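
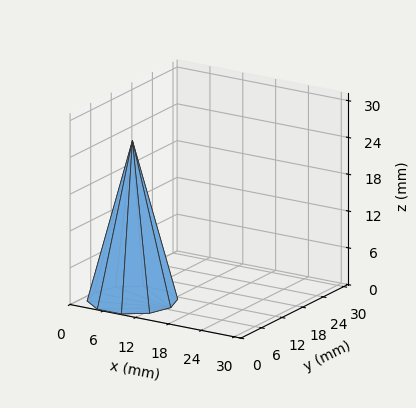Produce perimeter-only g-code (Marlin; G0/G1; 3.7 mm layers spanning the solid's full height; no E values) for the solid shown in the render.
Reading the render: the shape is a regular 10-sided pyramid, base circumscribed radius ≈ 7 mm, apex at z ≈ 26 mm (dimensions read to the nearest mm from the axis ticks). For the g-code, the solid's height is divided into equal slices at the stated Δz and each level perimeter traced with G1 moves after a G0 lift.

; perimeter-only toolpath
G21 ; units = mm
G90 ; absolute positioning
G28 ; home
; layer 1
G0 Z3.7
G0 X13.0 Y7.0
G1 X11.9 Y10.5
G1 X8.9 Y12.7
G1 X5.1 Y12.7
G1 X2.1 Y10.5
G1 X1.0 Y7.0
G1 X2.1 Y3.5
G1 X5.1 Y1.3
G1 X8.9 Y1.3
G1 X11.9 Y3.5
G1 X13.0 Y7.0
; layer 2
G0 Z7.4
G0 X12.0 Y7.0
G1 X11.1 Y9.9
G1 X8.6 Y11.8
G1 X5.4 Y11.8
G1 X2.9 Y9.9
G1 X2.0 Y7.0
G1 X2.9 Y4.1
G1 X5.4 Y2.2
G1 X8.6 Y2.2
G1 X11.1 Y4.1
G1 X12.0 Y7.0
; layer 3
G0 Z11.1
G0 X11.0 Y7.0
G1 X10.3 Y9.3
G1 X8.3 Y10.8
G1 X5.7 Y10.8
G1 X3.7 Y9.3
G1 X3.0 Y7.0
G1 X3.7 Y4.7
G1 X5.7 Y3.2
G1 X8.3 Y3.2
G1 X10.3 Y4.7
G1 X11.0 Y7.0
; layer 4
G0 Z14.9
G0 X10.0 Y7.0
G1 X9.4 Y8.8
G1 X7.9 Y9.9
G1 X6.1 Y9.9
G1 X4.6 Y8.8
G1 X4.0 Y7.0
G1 X4.6 Y5.2
G1 X6.1 Y4.1
G1 X7.9 Y4.1
G1 X9.4 Y5.2
G1 X10.0 Y7.0
; layer 5
G0 Z18.6
G0 X9.0 Y7.0
G1 X8.6 Y8.2
G1 X7.6 Y8.9
G1 X6.4 Y8.9
G1 X5.4 Y8.2
G1 X5.0 Y7.0
G1 X5.4 Y5.8
G1 X6.4 Y5.1
G1 X7.6 Y5.1
G1 X8.6 Y5.8
G1 X9.0 Y7.0
; layer 6
G0 Z22.3
G0 X8.0 Y7.0
G1 X7.8 Y7.6
G1 X7.3 Y8.0
G1 X6.7 Y8.0
G1 X6.2 Y7.6
G1 X6.0 Y7.0
G1 X6.2 Y6.4
G1 X6.7 Y6.0
G1 X7.3 Y6.0
G1 X7.8 Y6.4
G1 X8.0 Y7.0
M2 ; end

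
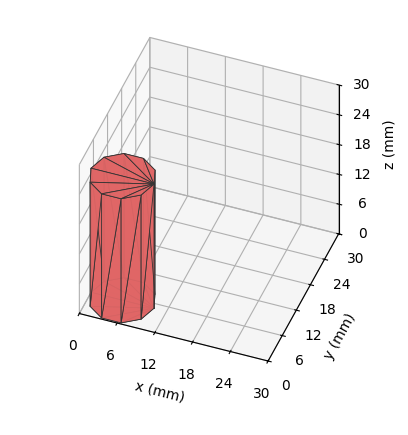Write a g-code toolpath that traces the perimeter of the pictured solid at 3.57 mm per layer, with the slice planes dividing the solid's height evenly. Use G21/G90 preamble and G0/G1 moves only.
Reading the render: the shape is a regular 10-sided prism (a cylinder approximated with 10 flat sides), circumscribed radius ≈ 5 mm, height ≈ 25 mm (dimensions read to the nearest mm from the axis ticks). For the g-code, the solid's height is divided into equal slices at the stated Δz and each level perimeter traced with G1 moves after a G0 lift.

; perimeter-only toolpath
G21 ; units = mm
G90 ; absolute positioning
G28 ; home
; layer 1
G0 Z3.57
G0 X10.00 Y5.00
G1 X9.05 Y7.94
G1 X6.55 Y9.76
G1 X3.45 Y9.76
G1 X0.95 Y7.94
G1 X0.00 Y5.00
G1 X0.95 Y2.06
G1 X3.45 Y0.24
G1 X6.55 Y0.24
G1 X9.05 Y2.06
G1 X10.00 Y5.00
; layer 2
G0 Z7.14
G0 X10.00 Y5.00
G1 X9.05 Y7.94
G1 X6.55 Y9.76
G1 X3.45 Y9.76
G1 X0.95 Y7.94
G1 X0.00 Y5.00
G1 X0.95 Y2.06
G1 X3.45 Y0.24
G1 X6.55 Y0.24
G1 X9.05 Y2.06
G1 X10.00 Y5.00
; layer 3
G0 Z10.71
G0 X10.00 Y5.00
G1 X9.05 Y7.94
G1 X6.55 Y9.76
G1 X3.45 Y9.76
G1 X0.95 Y7.94
G1 X0.00 Y5.00
G1 X0.95 Y2.06
G1 X3.45 Y0.24
G1 X6.55 Y0.24
G1 X9.05 Y2.06
G1 X10.00 Y5.00
; layer 4
G0 Z14.29
G0 X10.00 Y5.00
G1 X9.05 Y7.94
G1 X6.55 Y9.76
G1 X3.45 Y9.76
G1 X0.95 Y7.94
G1 X0.00 Y5.00
G1 X0.95 Y2.06
G1 X3.45 Y0.24
G1 X6.55 Y0.24
G1 X9.05 Y2.06
G1 X10.00 Y5.00
; layer 5
G0 Z17.86
G0 X10.00 Y5.00
G1 X9.05 Y7.94
G1 X6.55 Y9.76
G1 X3.45 Y9.76
G1 X0.95 Y7.94
G1 X0.00 Y5.00
G1 X0.95 Y2.06
G1 X3.45 Y0.24
G1 X6.55 Y0.24
G1 X9.05 Y2.06
G1 X10.00 Y5.00
; layer 6
G0 Z21.43
G0 X10.00 Y5.00
G1 X9.05 Y7.94
G1 X6.55 Y9.76
G1 X3.45 Y9.76
G1 X0.95 Y7.94
G1 X0.00 Y5.00
G1 X0.95 Y2.06
G1 X3.45 Y0.24
G1 X6.55 Y0.24
G1 X9.05 Y2.06
G1 X10.00 Y5.00
; layer 7
G0 Z25.00
G0 X10.00 Y5.00
G1 X9.05 Y7.94
G1 X6.55 Y9.76
G1 X3.45 Y9.76
G1 X0.95 Y7.94
G1 X0.00 Y5.00
G1 X0.95 Y2.06
G1 X3.45 Y0.24
G1 X6.55 Y0.24
G1 X9.05 Y2.06
G1 X10.00 Y5.00
M2 ; end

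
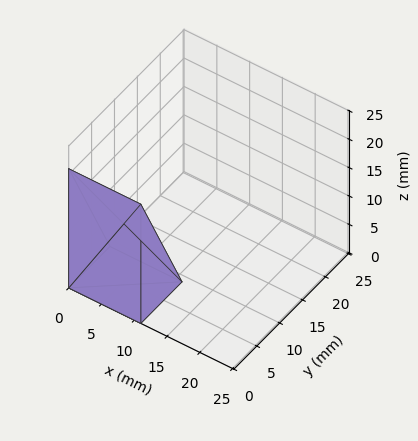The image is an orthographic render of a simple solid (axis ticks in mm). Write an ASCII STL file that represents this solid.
Reading the render: the shape is a wedge (ramp): 11 × 9 mm base, rising to 21 mm along the y=0 edge and sloping linearly to z=0 at y=9 (dimensions read to the nearest mm from the axis ticks). For the STL, each face is triangulated and given an outward normal.

solid part
  facet normal 0.0000 0.0000 -1.0000
    outer loop
      vertex 11.000 9.000 0.000
      vertex 11.000 0.000 0.000
      vertex 0.000 0.000 0.000
    endloop
  endfacet
  facet normal 0.0000 0.0000 -1.0000
    outer loop
      vertex 0.000 9.000 0.000
      vertex 11.000 9.000 0.000
      vertex 0.000 0.000 0.000
    endloop
  endfacet
  facet normal 0.0000 -1.0000 0.0000
    outer loop
      vertex 0.000 0.000 0.000
      vertex 11.000 0.000 0.000
      vertex 11.000 0.000 21.000
    endloop
  endfacet
  facet normal 0.0000 -1.0000 0.0000
    outer loop
      vertex 0.000 0.000 0.000
      vertex 11.000 0.000 21.000
      vertex 0.000 0.000 21.000
    endloop
  endfacet
  facet normal 0.0000 0.9191 0.3939
    outer loop
      vertex 0.000 0.000 21.000
      vertex 11.000 0.000 21.000
      vertex 11.000 9.000 0.000
    endloop
  endfacet
  facet normal 0.0000 0.9191 0.3939
    outer loop
      vertex 0.000 0.000 21.000
      vertex 11.000 9.000 0.000
      vertex 0.000 9.000 0.000
    endloop
  endfacet
  facet normal -1.0000 0.0000 0.0000
    outer loop
      vertex 0.000 0.000 21.000
      vertex 0.000 9.000 0.000
      vertex 0.000 0.000 0.000
    endloop
  endfacet
  facet normal 1.0000 0.0000 0.0000
    outer loop
      vertex 11.000 0.000 0.000
      vertex 11.000 9.000 0.000
      vertex 11.000 0.000 21.000
    endloop
  endfacet
endsolid part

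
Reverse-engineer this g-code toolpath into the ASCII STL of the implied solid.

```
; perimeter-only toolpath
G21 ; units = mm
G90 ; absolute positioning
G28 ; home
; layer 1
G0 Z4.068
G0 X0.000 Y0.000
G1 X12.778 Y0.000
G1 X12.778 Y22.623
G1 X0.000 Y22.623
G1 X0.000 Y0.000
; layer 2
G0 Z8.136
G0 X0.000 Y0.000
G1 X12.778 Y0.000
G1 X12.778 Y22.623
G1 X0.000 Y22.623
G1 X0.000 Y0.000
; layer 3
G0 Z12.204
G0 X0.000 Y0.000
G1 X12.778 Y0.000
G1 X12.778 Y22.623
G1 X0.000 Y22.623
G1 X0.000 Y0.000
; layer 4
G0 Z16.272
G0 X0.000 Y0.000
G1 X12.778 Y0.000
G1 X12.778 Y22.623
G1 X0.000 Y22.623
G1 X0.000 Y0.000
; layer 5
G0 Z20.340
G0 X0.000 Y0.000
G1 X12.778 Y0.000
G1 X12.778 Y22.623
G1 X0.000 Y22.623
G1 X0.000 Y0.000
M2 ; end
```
solid part
  facet normal 0.0000 0.0000 -1.0000
    outer loop
      vertex 12.778 22.623 0.000
      vertex 12.778 0.000 0.000
      vertex 0.000 0.000 0.000
    endloop
  endfacet
  facet normal 0.0000 0.0000 -1.0000
    outer loop
      vertex 0.000 22.623 0.000
      vertex 12.778 22.623 0.000
      vertex 0.000 0.000 0.000
    endloop
  endfacet
  facet normal 0.0000 0.0000 1.0000
    outer loop
      vertex 0.000 0.000 20.340
      vertex 12.778 0.000 20.340
      vertex 12.778 22.623 20.340
    endloop
  endfacet
  facet normal 0.0000 0.0000 1.0000
    outer loop
      vertex 0.000 0.000 20.340
      vertex 12.778 22.623 20.340
      vertex 0.000 22.623 20.340
    endloop
  endfacet
  facet normal 0.0000 -1.0000 0.0000
    outer loop
      vertex 0.000 0.000 0.000
      vertex 12.778 0.000 0.000
      vertex 12.778 0.000 20.340
    endloop
  endfacet
  facet normal 0.0000 -1.0000 0.0000
    outer loop
      vertex 0.000 0.000 0.000
      vertex 12.778 0.000 20.340
      vertex 0.000 0.000 20.340
    endloop
  endfacet
  facet normal 0.0000 1.0000 0.0000
    outer loop
      vertex 12.778 22.623 20.340
      vertex 12.778 22.623 0.000
      vertex 0.000 22.623 0.000
    endloop
  endfacet
  facet normal 0.0000 1.0000 0.0000
    outer loop
      vertex 0.000 22.623 20.340
      vertex 12.778 22.623 20.340
      vertex 0.000 22.623 0.000
    endloop
  endfacet
  facet normal -1.0000 0.0000 0.0000
    outer loop
      vertex 0.000 22.623 20.340
      vertex 0.000 22.623 0.000
      vertex 0.000 0.000 0.000
    endloop
  endfacet
  facet normal -1.0000 0.0000 0.0000
    outer loop
      vertex 0.000 0.000 20.340
      vertex 0.000 22.623 20.340
      vertex 0.000 0.000 0.000
    endloop
  endfacet
  facet normal 1.0000 0.0000 0.0000
    outer loop
      vertex 12.778 0.000 0.000
      vertex 12.778 22.623 0.000
      vertex 12.778 22.623 20.340
    endloop
  endfacet
  facet normal 1.0000 0.0000 0.0000
    outer loop
      vertex 12.778 0.000 0.000
      vertex 12.778 22.623 20.340
      vertex 12.778 0.000 20.340
    endloop
  endfacet
endsolid part

The G0 Z moves step by Δz≈4.068 mm. Every layer's G1 loop is the same polygon, so the solid is a straight extrusion of it from z=0 to z≈20.3. Closing with flat bottom and top caps and triangulating gives 12 facets — a rectangular box, roughly 12.8 × 22.6 mm footprint and 20.3 mm tall.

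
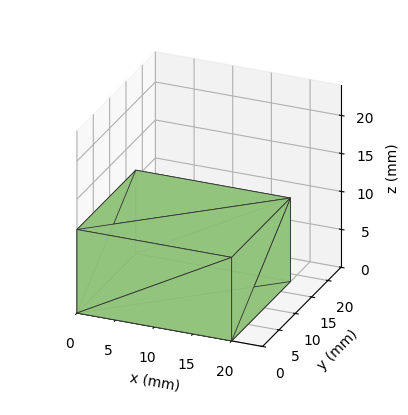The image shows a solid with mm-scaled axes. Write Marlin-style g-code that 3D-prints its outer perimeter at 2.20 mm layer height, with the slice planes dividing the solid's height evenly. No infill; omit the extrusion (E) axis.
Reading the render: the shape is a rectangular box, roughly 20 × 18 mm footprint and 11 mm tall (dimensions read to the nearest mm from the axis ticks). For the g-code, the solid's height is divided into equal slices at the stated Δz and each level perimeter traced with G1 moves after a G0 lift.

; perimeter-only toolpath
G21 ; units = mm
G90 ; absolute positioning
G28 ; home
; layer 1
G0 Z2.20
G0 X0.00 Y0.00
G1 X20.00 Y0.00
G1 X20.00 Y18.00
G1 X0.00 Y18.00
G1 X0.00 Y0.00
; layer 2
G0 Z4.40
G0 X0.00 Y0.00
G1 X20.00 Y0.00
G1 X20.00 Y18.00
G1 X0.00 Y18.00
G1 X0.00 Y0.00
; layer 3
G0 Z6.60
G0 X0.00 Y0.00
G1 X20.00 Y0.00
G1 X20.00 Y18.00
G1 X0.00 Y18.00
G1 X0.00 Y0.00
; layer 4
G0 Z8.80
G0 X0.00 Y0.00
G1 X20.00 Y0.00
G1 X20.00 Y18.00
G1 X0.00 Y18.00
G1 X0.00 Y0.00
; layer 5
G0 Z11.00
G0 X0.00 Y0.00
G1 X20.00 Y0.00
G1 X20.00 Y18.00
G1 X0.00 Y18.00
G1 X0.00 Y0.00
M2 ; end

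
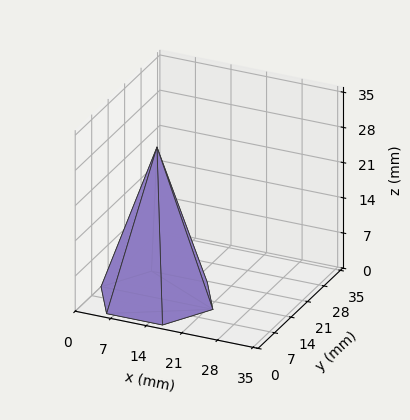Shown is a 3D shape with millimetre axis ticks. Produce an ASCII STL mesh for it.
Reading the render: the shape is a regular 6-sided pyramid, base circumscribed radius ≈ 11 mm, apex at z ≈ 30 mm (dimensions read to the nearest mm from the axis ticks). For the STL, each face is triangulated and given an outward normal.

solid part
  facet normal 0.0000 0.0000 -1.0000
    outer loop
      vertex 5.500 20.526 0.000
      vertex 16.500 20.526 0.000
      vertex 22.000 11.000 0.000
    endloop
  endfacet
  facet normal 0.0000 0.0000 -1.0000
    outer loop
      vertex 0.000 11.000 0.000
      vertex 5.500 20.526 0.000
      vertex 22.000 11.000 0.000
    endloop
  endfacet
  facet normal 0.0000 0.0000 -1.0000
    outer loop
      vertex 5.500 1.474 0.000
      vertex 0.000 11.000 0.000
      vertex 22.000 11.000 0.000
    endloop
  endfacet
  facet normal 0.0000 0.0000 -1.0000
    outer loop
      vertex 16.500 1.474 0.000
      vertex 5.500 1.474 0.000
      vertex 22.000 11.000 0.000
    endloop
  endfacet
  facet normal 0.8254 0.4766 0.3026
    outer loop
      vertex 22.000 11.000 0.000
      vertex 16.500 20.526 0.000
      vertex 11.000 11.000 30.000
    endloop
  endfacet
  facet normal 0.0000 0.9531 0.3026
    outer loop
      vertex 16.500 20.526 0.000
      vertex 5.500 20.526 0.000
      vertex 11.000 11.000 30.000
    endloop
  endfacet
  facet normal -0.8254 0.4766 0.3026
    outer loop
      vertex 5.500 20.526 0.000
      vertex 0.000 11.000 0.000
      vertex 11.000 11.000 30.000
    endloop
  endfacet
  facet normal -0.8254 -0.4766 0.3026
    outer loop
      vertex 0.000 11.000 0.000
      vertex 5.500 1.474 0.000
      vertex 11.000 11.000 30.000
    endloop
  endfacet
  facet normal 0.0000 -0.9531 0.3026
    outer loop
      vertex 5.500 1.474 0.000
      vertex 16.500 1.474 0.000
      vertex 11.000 11.000 30.000
    endloop
  endfacet
  facet normal 0.8254 -0.4766 0.3026
    outer loop
      vertex 16.500 1.474 0.000
      vertex 22.000 11.000 0.000
      vertex 11.000 11.000 30.000
    endloop
  endfacet
endsolid part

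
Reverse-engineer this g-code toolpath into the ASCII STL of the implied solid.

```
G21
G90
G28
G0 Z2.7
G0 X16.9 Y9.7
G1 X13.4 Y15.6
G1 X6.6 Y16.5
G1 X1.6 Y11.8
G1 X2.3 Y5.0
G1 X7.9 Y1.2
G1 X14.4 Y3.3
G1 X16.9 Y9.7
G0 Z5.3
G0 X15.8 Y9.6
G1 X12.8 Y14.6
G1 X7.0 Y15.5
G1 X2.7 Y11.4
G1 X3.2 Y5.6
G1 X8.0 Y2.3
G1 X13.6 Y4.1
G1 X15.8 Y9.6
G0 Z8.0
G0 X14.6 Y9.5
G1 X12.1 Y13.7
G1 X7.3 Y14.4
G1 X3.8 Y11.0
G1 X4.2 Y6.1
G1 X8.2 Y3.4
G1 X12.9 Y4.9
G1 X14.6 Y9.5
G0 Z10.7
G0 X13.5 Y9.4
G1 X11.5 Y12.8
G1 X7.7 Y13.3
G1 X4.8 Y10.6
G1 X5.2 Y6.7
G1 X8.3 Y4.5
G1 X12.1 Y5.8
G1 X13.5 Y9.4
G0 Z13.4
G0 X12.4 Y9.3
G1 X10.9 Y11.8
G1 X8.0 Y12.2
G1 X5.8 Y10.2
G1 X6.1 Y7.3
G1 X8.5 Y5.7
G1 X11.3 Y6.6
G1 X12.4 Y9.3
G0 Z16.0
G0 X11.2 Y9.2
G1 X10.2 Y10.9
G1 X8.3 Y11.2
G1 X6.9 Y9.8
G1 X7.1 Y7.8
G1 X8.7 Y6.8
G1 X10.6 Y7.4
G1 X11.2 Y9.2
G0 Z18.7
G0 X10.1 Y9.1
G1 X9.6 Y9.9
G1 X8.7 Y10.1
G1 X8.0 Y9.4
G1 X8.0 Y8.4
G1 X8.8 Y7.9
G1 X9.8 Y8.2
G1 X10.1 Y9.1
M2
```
solid part
  facet normal 0.0000 0.0000 -1.0000
    outer loop
      vertex 6.3 17.6 0.0
      vertex 14.0 16.5 0.0
      vertex 18.0 9.8 0.0
    endloop
  endfacet
  facet normal 0.0000 0.0000 -1.0000
    outer loop
      vertex 0.6 12.2 0.0
      vertex 6.3 17.6 0.0
      vertex 18.0 9.8 0.0
    endloop
  endfacet
  facet normal 0.0000 0.0000 -1.0000
    outer loop
      vertex 1.3 4.4 0.0
      vertex 0.6 12.2 0.0
      vertex 18.0 9.8 0.0
    endloop
  endfacet
  facet normal 0.0000 0.0000 -1.0000
    outer loop
      vertex 7.7 0.1 0.0
      vertex 1.3 4.4 0.0
      vertex 18.0 9.8 0.0
    endloop
  endfacet
  facet normal 0.0000 0.0000 -1.0000
    outer loop
      vertex 15.2 2.5 0.0
      vertex 7.7 0.1 0.0
      vertex 18.0 9.8 0.0
    endloop
  endfacet
  facet normal 0.8026 0.4791 0.3554
    outer loop
      vertex 18.0 9.8 0.0
      vertex 14.0 16.5 0.0
      vertex 9.0 9.0 21.4
    endloop
  endfacet
  facet normal 0.1322 0.9254 0.3552
    outer loop
      vertex 14.0 16.5 0.0
      vertex 6.3 17.6 0.0
      vertex 9.0 9.0 21.4
    endloop
  endfacet
  facet normal -0.6432 0.6789 0.3540
    outer loop
      vertex 6.3 17.6 0.0
      vertex 0.6 12.2 0.0
      vertex 9.0 9.0 21.4
    endloop
  endfacet
  facet normal -0.9318 -0.0836 0.3532
    outer loop
      vertex 0.6 12.2 0.0
      vertex 1.3 4.4 0.0
      vertex 9.0 9.0 21.4
    endloop
  endfacet
  facet normal -0.5215 -0.7762 0.3545
    outer loop
      vertex 1.3 4.4 0.0
      vertex 7.7 0.1 0.0
      vertex 9.0 9.0 21.4
    endloop
  endfacet
  facet normal 0.2851 -0.8910 0.3532
    outer loop
      vertex 7.7 0.1 0.0
      vertex 15.2 2.5 0.0
      vertex 9.0 9.0 21.4
    endloop
  endfacet
  facet normal 0.8730 -0.3348 0.3546
    outer loop
      vertex 15.2 2.5 0.0
      vertex 18.0 9.8 0.0
      vertex 9.0 9.0 21.4
    endloop
  endfacet
endsolid part

The G0 Z moves step by Δz≈2.7 mm. The G1 loops shrink linearly with z, so the solid tapers from its base footprint up to z≈21.4. Closing with a flat bottom cap and the tapered top and triangulating gives 12 facets — a regular 7-sided pyramid, base circumscribed radius ≈ 9 mm, apex at z ≈ 21.4 mm.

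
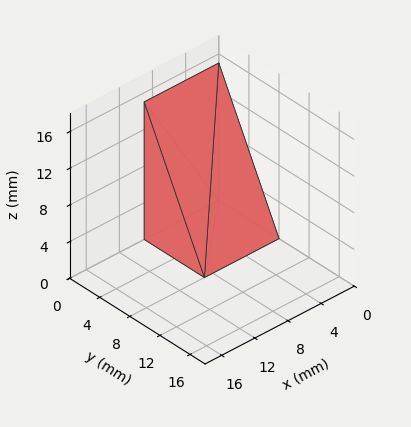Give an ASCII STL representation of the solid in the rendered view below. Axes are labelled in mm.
Reading the render: the shape is a wedge (ramp): 9 × 8 mm base, rising to 15 mm along the y=0 edge and sloping linearly to z=0 at y=8 (dimensions read to the nearest mm from the axis ticks). For the STL, each face is triangulated and given an outward normal.

solid part
  facet normal 0.0000 0.0000 -1.0000
    outer loop
      vertex 9.000 8.000 0.000
      vertex 9.000 0.000 0.000
      vertex 0.000 0.000 0.000
    endloop
  endfacet
  facet normal 0.0000 0.0000 -1.0000
    outer loop
      vertex 0.000 8.000 0.000
      vertex 9.000 8.000 0.000
      vertex 0.000 0.000 0.000
    endloop
  endfacet
  facet normal 0.0000 -1.0000 0.0000
    outer loop
      vertex 0.000 0.000 0.000
      vertex 9.000 0.000 0.000
      vertex 9.000 0.000 15.000
    endloop
  endfacet
  facet normal 0.0000 -1.0000 0.0000
    outer loop
      vertex 0.000 0.000 0.000
      vertex 9.000 0.000 15.000
      vertex 0.000 0.000 15.000
    endloop
  endfacet
  facet normal 0.0000 0.8824 0.4706
    outer loop
      vertex 0.000 0.000 15.000
      vertex 9.000 0.000 15.000
      vertex 9.000 8.000 0.000
    endloop
  endfacet
  facet normal 0.0000 0.8824 0.4706
    outer loop
      vertex 0.000 0.000 15.000
      vertex 9.000 8.000 0.000
      vertex 0.000 8.000 0.000
    endloop
  endfacet
  facet normal -1.0000 0.0000 0.0000
    outer loop
      vertex 0.000 0.000 15.000
      vertex 0.000 8.000 0.000
      vertex 0.000 0.000 0.000
    endloop
  endfacet
  facet normal 1.0000 0.0000 0.0000
    outer loop
      vertex 9.000 0.000 0.000
      vertex 9.000 8.000 0.000
      vertex 9.000 0.000 15.000
    endloop
  endfacet
endsolid part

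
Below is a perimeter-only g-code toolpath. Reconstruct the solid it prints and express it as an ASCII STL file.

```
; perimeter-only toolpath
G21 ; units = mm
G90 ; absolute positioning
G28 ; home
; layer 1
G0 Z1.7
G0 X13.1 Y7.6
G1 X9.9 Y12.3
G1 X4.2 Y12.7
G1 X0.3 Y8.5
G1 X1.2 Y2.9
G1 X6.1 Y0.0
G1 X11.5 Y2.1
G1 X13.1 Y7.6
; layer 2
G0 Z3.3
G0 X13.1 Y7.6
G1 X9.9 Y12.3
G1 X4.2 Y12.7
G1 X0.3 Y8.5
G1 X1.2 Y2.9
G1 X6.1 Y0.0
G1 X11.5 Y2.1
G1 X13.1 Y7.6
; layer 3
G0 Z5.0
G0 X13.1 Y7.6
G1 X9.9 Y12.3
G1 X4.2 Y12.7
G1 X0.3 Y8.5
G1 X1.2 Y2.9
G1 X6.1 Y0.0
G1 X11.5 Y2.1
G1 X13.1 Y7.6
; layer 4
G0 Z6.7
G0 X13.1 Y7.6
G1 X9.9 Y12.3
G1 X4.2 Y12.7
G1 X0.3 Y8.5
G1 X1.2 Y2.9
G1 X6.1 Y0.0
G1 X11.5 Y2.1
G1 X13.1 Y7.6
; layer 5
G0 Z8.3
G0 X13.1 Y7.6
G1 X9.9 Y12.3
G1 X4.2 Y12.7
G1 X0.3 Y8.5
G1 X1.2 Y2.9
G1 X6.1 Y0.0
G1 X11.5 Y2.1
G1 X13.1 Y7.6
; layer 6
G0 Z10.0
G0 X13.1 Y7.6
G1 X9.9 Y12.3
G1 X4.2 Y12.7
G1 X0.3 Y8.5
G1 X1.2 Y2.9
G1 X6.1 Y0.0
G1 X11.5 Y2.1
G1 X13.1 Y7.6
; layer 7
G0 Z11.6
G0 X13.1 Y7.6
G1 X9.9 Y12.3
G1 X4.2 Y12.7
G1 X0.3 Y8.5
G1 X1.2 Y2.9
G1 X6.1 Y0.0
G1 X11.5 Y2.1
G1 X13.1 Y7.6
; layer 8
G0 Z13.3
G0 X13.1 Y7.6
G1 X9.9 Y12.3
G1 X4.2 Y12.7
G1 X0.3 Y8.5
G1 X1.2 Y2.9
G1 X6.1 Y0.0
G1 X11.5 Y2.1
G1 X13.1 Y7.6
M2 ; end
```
solid part
  facet normal 0.0000 0.0000 -1.0000
    outer loop
      vertex 4.2 12.7 0.0
      vertex 9.9 12.3 0.0
      vertex 13.1 7.6 0.0
    endloop
  endfacet
  facet normal 0.0000 0.0000 -1.0000
    outer loop
      vertex 0.3 8.5 0.0
      vertex 4.2 12.7 0.0
      vertex 13.1 7.6 0.0
    endloop
  endfacet
  facet normal 0.0000 0.0000 -1.0000
    outer loop
      vertex 1.2 2.9 0.0
      vertex 0.3 8.5 0.0
      vertex 13.1 7.6 0.0
    endloop
  endfacet
  facet normal 0.0000 0.0000 -1.0000
    outer loop
      vertex 6.1 0.0 0.0
      vertex 1.2 2.9 0.0
      vertex 13.1 7.6 0.0
    endloop
  endfacet
  facet normal 0.0000 0.0000 -1.0000
    outer loop
      vertex 11.5 2.1 0.0
      vertex 6.1 0.0 0.0
      vertex 13.1 7.6 0.0
    endloop
  endfacet
  facet normal 0.0000 0.0000 1.0000
    outer loop
      vertex 13.1 7.6 13.3
      vertex 9.9 12.3 13.3
      vertex 4.2 12.7 13.3
    endloop
  endfacet
  facet normal 0.0000 0.0000 1.0000
    outer loop
      vertex 13.1 7.6 13.3
      vertex 4.2 12.7 13.3
      vertex 0.3 8.5 13.3
    endloop
  endfacet
  facet normal 0.0000 0.0000 1.0000
    outer loop
      vertex 13.1 7.6 13.3
      vertex 0.3 8.5 13.3
      vertex 1.2 2.9 13.3
    endloop
  endfacet
  facet normal 0.0000 0.0000 1.0000
    outer loop
      vertex 13.1 7.6 13.3
      vertex 1.2 2.9 13.3
      vertex 6.1 0.0 13.3
    endloop
  endfacet
  facet normal 0.0000 0.0000 1.0000
    outer loop
      vertex 13.1 7.6 13.3
      vertex 6.1 0.0 13.3
      vertex 11.5 2.1 13.3
    endloop
  endfacet
  facet normal 0.8266 0.5628 0.0000
    outer loop
      vertex 13.1 7.6 0.0
      vertex 9.9 12.3 0.0
      vertex 9.9 12.3 13.3
    endloop
  endfacet
  facet normal 0.8266 0.5628 0.0000
    outer loop
      vertex 13.1 7.6 0.0
      vertex 9.9 12.3 13.3
      vertex 13.1 7.6 13.3
    endloop
  endfacet
  facet normal 0.0700 0.9975 0.0000
    outer loop
      vertex 9.9 12.3 0.0
      vertex 4.2 12.7 0.0
      vertex 4.2 12.7 13.3
    endloop
  endfacet
  facet normal 0.0700 0.9975 0.0000
    outer loop
      vertex 9.9 12.3 0.0
      vertex 4.2 12.7 13.3
      vertex 9.9 12.3 13.3
    endloop
  endfacet
  facet normal -0.7328 0.6805 0.0000
    outer loop
      vertex 4.2 12.7 0.0
      vertex 0.3 8.5 0.0
      vertex 0.3 8.5 13.3
    endloop
  endfacet
  facet normal -0.7328 0.6805 0.0000
    outer loop
      vertex 4.2 12.7 0.0
      vertex 0.3 8.5 13.3
      vertex 4.2 12.7 13.3
    endloop
  endfacet
  facet normal -0.9873 -0.1587 0.0000
    outer loop
      vertex 0.3 8.5 0.0
      vertex 1.2 2.9 0.0
      vertex 1.2 2.9 13.3
    endloop
  endfacet
  facet normal -0.9873 -0.1587 0.0000
    outer loop
      vertex 0.3 8.5 0.0
      vertex 1.2 2.9 13.3
      vertex 0.3 8.5 13.3
    endloop
  endfacet
  facet normal -0.5093 -0.8606 0.0000
    outer loop
      vertex 1.2 2.9 0.0
      vertex 6.1 0.0 0.0
      vertex 6.1 0.0 13.3
    endloop
  endfacet
  facet normal -0.5093 -0.8606 0.0000
    outer loop
      vertex 1.2 2.9 0.0
      vertex 6.1 0.0 13.3
      vertex 1.2 2.9 13.3
    endloop
  endfacet
  facet normal 0.3624 -0.9320 0.0000
    outer loop
      vertex 6.1 0.0 0.0
      vertex 11.5 2.1 0.0
      vertex 11.5 2.1 13.3
    endloop
  endfacet
  facet normal 0.3624 -0.9320 0.0000
    outer loop
      vertex 6.1 0.0 0.0
      vertex 11.5 2.1 13.3
      vertex 6.1 0.0 13.3
    endloop
  endfacet
  facet normal 0.9602 -0.2793 0.0000
    outer loop
      vertex 11.5 2.1 0.0
      vertex 13.1 7.6 0.0
      vertex 13.1 7.6 13.3
    endloop
  endfacet
  facet normal 0.9602 -0.2793 0.0000
    outer loop
      vertex 11.5 2.1 0.0
      vertex 13.1 7.6 13.3
      vertex 11.5 2.1 13.3
    endloop
  endfacet
endsolid part

The G0 Z moves step by Δz≈1.7 mm. Every layer's G1 loop is the same polygon, so the solid is a straight extrusion of it from z=0 to z≈13.3. Closing with flat bottom and top caps and triangulating gives 24 facets — a regular 7-sided prism (a cylinder approximated with 7 flat sides), circumscribed radius ≈ 6.6 mm, height ≈ 13.3 mm.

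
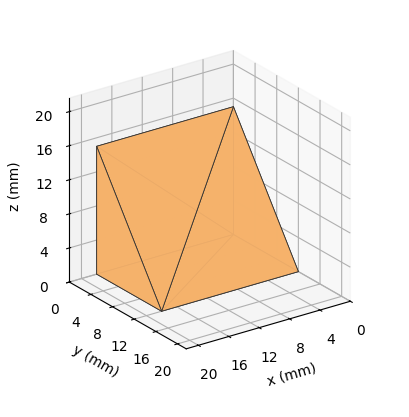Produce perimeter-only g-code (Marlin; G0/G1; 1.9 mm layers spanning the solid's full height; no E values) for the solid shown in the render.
Reading the render: the shape is a wedge (ramp): 18 × 12 mm base, rising to 15 mm along the y=0 edge and sloping linearly to z=0 at y=12 (dimensions read to the nearest mm from the axis ticks). For the g-code, the solid's height is divided into equal slices at the stated Δz and each level perimeter traced with G1 moves after a G0 lift.

; perimeter-only toolpath
G21 ; units = mm
G90 ; absolute positioning
G28 ; home
; layer 1
G0 Z1.9
G0 X0.0 Y0.0
G1 X18.0 Y0.0
G1 X18.0 Y10.5
G1 X0.0 Y10.5
G1 X0.0 Y0.0
; layer 2
G0 Z3.8
G0 X0.0 Y0.0
G1 X18.0 Y0.0
G1 X18.0 Y9.0
G1 X0.0 Y9.0
G1 X0.0 Y0.0
; layer 3
G0 Z5.6
G0 X0.0 Y0.0
G1 X18.0 Y0.0
G1 X18.0 Y7.5
G1 X0.0 Y7.5
G1 X0.0 Y0.0
; layer 4
G0 Z7.5
G0 X0.0 Y0.0
G1 X18.0 Y0.0
G1 X18.0 Y6.0
G1 X0.0 Y6.0
G1 X0.0 Y0.0
; layer 5
G0 Z9.4
G0 X0.0 Y0.0
G1 X18.0 Y0.0
G1 X18.0 Y4.5
G1 X0.0 Y4.5
G1 X0.0 Y0.0
; layer 6
G0 Z11.2
G0 X0.0 Y0.0
G1 X18.0 Y0.0
G1 X18.0 Y3.0
G1 X0.0 Y3.0
G1 X0.0 Y0.0
; layer 7
G0 Z13.1
G0 X0.0 Y0.0
G1 X18.0 Y0.0
G1 X18.0 Y1.5
G1 X0.0 Y1.5
G1 X0.0 Y0.0
M2 ; end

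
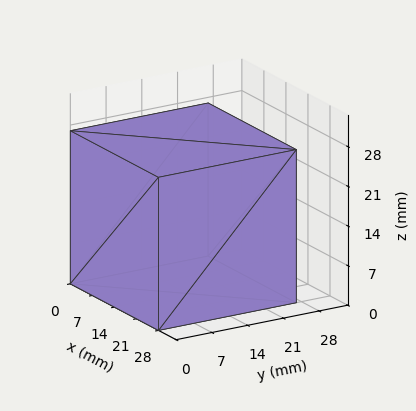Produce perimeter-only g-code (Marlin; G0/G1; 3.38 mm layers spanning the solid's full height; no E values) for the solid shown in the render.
Reading the render: the shape is a rectangular box, roughly 28 × 27 mm footprint and 27 mm tall (dimensions read to the nearest mm from the axis ticks). For the g-code, the solid's height is divided into equal slices at the stated Δz and each level perimeter traced with G1 moves after a G0 lift.

; perimeter-only toolpath
G21 ; units = mm
G90 ; absolute positioning
G28 ; home
; layer 1
G0 Z3.38
G0 X0.00 Y0.00
G1 X28.00 Y0.00
G1 X28.00 Y27.00
G1 X0.00 Y27.00
G1 X0.00 Y0.00
; layer 2
G0 Z6.75
G0 X0.00 Y0.00
G1 X28.00 Y0.00
G1 X28.00 Y27.00
G1 X0.00 Y27.00
G1 X0.00 Y0.00
; layer 3
G0 Z10.12
G0 X0.00 Y0.00
G1 X28.00 Y0.00
G1 X28.00 Y27.00
G1 X0.00 Y27.00
G1 X0.00 Y0.00
; layer 4
G0 Z13.50
G0 X0.00 Y0.00
G1 X28.00 Y0.00
G1 X28.00 Y27.00
G1 X0.00 Y27.00
G1 X0.00 Y0.00
; layer 5
G0 Z16.88
G0 X0.00 Y0.00
G1 X28.00 Y0.00
G1 X28.00 Y27.00
G1 X0.00 Y27.00
G1 X0.00 Y0.00
; layer 6
G0 Z20.25
G0 X0.00 Y0.00
G1 X28.00 Y0.00
G1 X28.00 Y27.00
G1 X0.00 Y27.00
G1 X0.00 Y0.00
; layer 7
G0 Z23.62
G0 X0.00 Y0.00
G1 X28.00 Y0.00
G1 X28.00 Y27.00
G1 X0.00 Y27.00
G1 X0.00 Y0.00
; layer 8
G0 Z27.00
G0 X0.00 Y0.00
G1 X28.00 Y0.00
G1 X28.00 Y27.00
G1 X0.00 Y27.00
G1 X0.00 Y0.00
M2 ; end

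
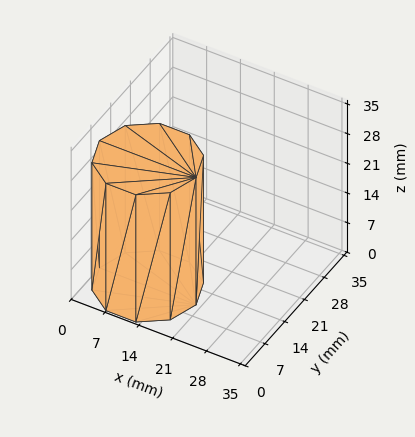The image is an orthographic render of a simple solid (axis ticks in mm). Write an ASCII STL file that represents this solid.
Reading the render: the shape is a regular 10-sided prism (a cylinder approximated with 10 flat sides), circumscribed radius ≈ 10 mm, height ≈ 30 mm (dimensions read to the nearest mm from the axis ticks). For the STL, each face is triangulated and given an outward normal.

solid part
  facet normal 0.0000 0.0000 -1.0000
    outer loop
      vertex 13.1 19.5 0.0
      vertex 18.1 15.9 0.0
      vertex 20.0 10.0 0.0
    endloop
  endfacet
  facet normal 0.0000 0.0000 -1.0000
    outer loop
      vertex 6.9 19.5 0.0
      vertex 13.1 19.5 0.0
      vertex 20.0 10.0 0.0
    endloop
  endfacet
  facet normal 0.0000 0.0000 -1.0000
    outer loop
      vertex 1.9 15.9 0.0
      vertex 6.9 19.5 0.0
      vertex 20.0 10.0 0.0
    endloop
  endfacet
  facet normal 0.0000 0.0000 -1.0000
    outer loop
      vertex 0.0 10.0 0.0
      vertex 1.9 15.9 0.0
      vertex 20.0 10.0 0.0
    endloop
  endfacet
  facet normal 0.0000 0.0000 -1.0000
    outer loop
      vertex 1.9 4.1 0.0
      vertex 0.0 10.0 0.0
      vertex 20.0 10.0 0.0
    endloop
  endfacet
  facet normal 0.0000 0.0000 -1.0000
    outer loop
      vertex 6.9 0.5 0.0
      vertex 1.9 4.1 0.0
      vertex 20.0 10.0 0.0
    endloop
  endfacet
  facet normal 0.0000 0.0000 -1.0000
    outer loop
      vertex 13.1 0.5 0.0
      vertex 6.9 0.5 0.0
      vertex 20.0 10.0 0.0
    endloop
  endfacet
  facet normal 0.0000 0.0000 -1.0000
    outer loop
      vertex 18.1 4.1 0.0
      vertex 13.1 0.5 0.0
      vertex 20.0 10.0 0.0
    endloop
  endfacet
  facet normal 0.0000 0.0000 1.0000
    outer loop
      vertex 20.0 10.0 30.0
      vertex 18.1 15.9 30.0
      vertex 13.1 19.5 30.0
    endloop
  endfacet
  facet normal 0.0000 0.0000 1.0000
    outer loop
      vertex 20.0 10.0 30.0
      vertex 13.1 19.5 30.0
      vertex 6.9 19.5 30.0
    endloop
  endfacet
  facet normal 0.0000 0.0000 1.0000
    outer loop
      vertex 20.0 10.0 30.0
      vertex 6.9 19.5 30.0
      vertex 1.9 15.9 30.0
    endloop
  endfacet
  facet normal 0.0000 0.0000 1.0000
    outer loop
      vertex 20.0 10.0 30.0
      vertex 1.9 15.9 30.0
      vertex 0.0 10.0 30.0
    endloop
  endfacet
  facet normal 0.0000 0.0000 1.0000
    outer loop
      vertex 20.0 10.0 30.0
      vertex 0.0 10.0 30.0
      vertex 1.9 4.1 30.0
    endloop
  endfacet
  facet normal 0.0000 0.0000 1.0000
    outer loop
      vertex 20.0 10.0 30.0
      vertex 1.9 4.1 30.0
      vertex 6.9 0.5 30.0
    endloop
  endfacet
  facet normal 0.0000 0.0000 1.0000
    outer loop
      vertex 20.0 10.0 30.0
      vertex 6.9 0.5 30.0
      vertex 13.1 0.5 30.0
    endloop
  endfacet
  facet normal 0.0000 0.0000 1.0000
    outer loop
      vertex 20.0 10.0 30.0
      vertex 13.1 0.5 30.0
      vertex 18.1 4.1 30.0
    endloop
  endfacet
  facet normal 0.9519 0.3065 0.0000
    outer loop
      vertex 20.0 10.0 0.0
      vertex 18.1 15.9 0.0
      vertex 18.1 15.9 30.0
    endloop
  endfacet
  facet normal 0.9519 0.3065 0.0000
    outer loop
      vertex 20.0 10.0 0.0
      vertex 18.1 15.9 30.0
      vertex 20.0 10.0 30.0
    endloop
  endfacet
  facet normal 0.5843 0.8115 0.0000
    outer loop
      vertex 18.1 15.9 0.0
      vertex 13.1 19.5 0.0
      vertex 13.1 19.5 30.0
    endloop
  endfacet
  facet normal 0.5843 0.8115 0.0000
    outer loop
      vertex 18.1 15.9 0.0
      vertex 13.1 19.5 30.0
      vertex 18.1 15.9 30.0
    endloop
  endfacet
  facet normal 0.0000 1.0000 0.0000
    outer loop
      vertex 13.1 19.5 0.0
      vertex 6.9 19.5 0.0
      vertex 6.9 19.5 30.0
    endloop
  endfacet
  facet normal 0.0000 1.0000 0.0000
    outer loop
      vertex 13.1 19.5 0.0
      vertex 6.9 19.5 30.0
      vertex 13.1 19.5 30.0
    endloop
  endfacet
  facet normal -0.5843 0.8115 0.0000
    outer loop
      vertex 6.9 19.5 0.0
      vertex 1.9 15.9 0.0
      vertex 1.9 15.9 30.0
    endloop
  endfacet
  facet normal -0.5843 0.8115 0.0000
    outer loop
      vertex 6.9 19.5 0.0
      vertex 1.9 15.9 30.0
      vertex 6.9 19.5 30.0
    endloop
  endfacet
  facet normal -0.9519 0.3065 0.0000
    outer loop
      vertex 1.9 15.9 0.0
      vertex 0.0 10.0 0.0
      vertex 0.0 10.0 30.0
    endloop
  endfacet
  facet normal -0.9519 0.3065 0.0000
    outer loop
      vertex 1.9 15.9 0.0
      vertex 0.0 10.0 30.0
      vertex 1.9 15.9 30.0
    endloop
  endfacet
  facet normal -0.9519 -0.3065 0.0000
    outer loop
      vertex 0.0 10.0 0.0
      vertex 1.9 4.1 0.0
      vertex 1.9 4.1 30.0
    endloop
  endfacet
  facet normal -0.9519 -0.3065 0.0000
    outer loop
      vertex 0.0 10.0 0.0
      vertex 1.9 4.1 30.0
      vertex 0.0 10.0 30.0
    endloop
  endfacet
  facet normal -0.5843 -0.8115 0.0000
    outer loop
      vertex 1.9 4.1 0.0
      vertex 6.9 0.5 0.0
      vertex 6.9 0.5 30.0
    endloop
  endfacet
  facet normal -0.5843 -0.8115 0.0000
    outer loop
      vertex 1.9 4.1 0.0
      vertex 6.9 0.5 30.0
      vertex 1.9 4.1 30.0
    endloop
  endfacet
  facet normal 0.0000 -1.0000 0.0000
    outer loop
      vertex 6.9 0.5 0.0
      vertex 13.1 0.5 0.0
      vertex 13.1 0.5 30.0
    endloop
  endfacet
  facet normal 0.0000 -1.0000 0.0000
    outer loop
      vertex 6.9 0.5 0.0
      vertex 13.1 0.5 30.0
      vertex 6.9 0.5 30.0
    endloop
  endfacet
  facet normal 0.5843 -0.8115 0.0000
    outer loop
      vertex 13.1 0.5 0.0
      vertex 18.1 4.1 0.0
      vertex 18.1 4.1 30.0
    endloop
  endfacet
  facet normal 0.5843 -0.8115 0.0000
    outer loop
      vertex 13.1 0.5 0.0
      vertex 18.1 4.1 30.0
      vertex 13.1 0.5 30.0
    endloop
  endfacet
  facet normal 0.9519 -0.3065 0.0000
    outer loop
      vertex 18.1 4.1 0.0
      vertex 20.0 10.0 0.0
      vertex 20.0 10.0 30.0
    endloop
  endfacet
  facet normal 0.9519 -0.3065 0.0000
    outer loop
      vertex 18.1 4.1 0.0
      vertex 20.0 10.0 30.0
      vertex 18.1 4.1 30.0
    endloop
  endfacet
endsolid part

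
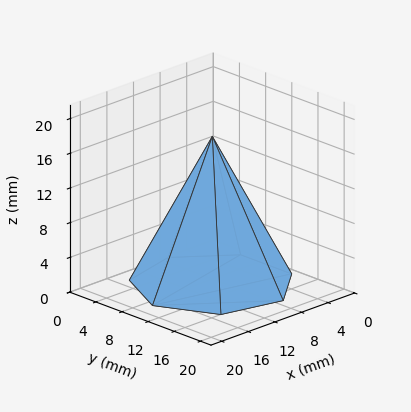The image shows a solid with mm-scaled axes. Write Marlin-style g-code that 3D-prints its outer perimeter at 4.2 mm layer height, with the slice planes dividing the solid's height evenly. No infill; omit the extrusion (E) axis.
Reading the render: the shape is a regular 7-sided pyramid, base circumscribed radius ≈ 9 mm, apex at z ≈ 17 mm (dimensions read to the nearest mm from the axis ticks). For the g-code, the solid's height is divided into equal slices at the stated Δz and each level perimeter traced with G1 moves after a G0 lift.

; perimeter-only toolpath
G21 ; units = mm
G90 ; absolute positioning
G28 ; home
; layer 1
G0 Z4.2
G0 X15.8 Y9.0
G1 X13.2 Y14.2
G1 X7.5 Y15.6
G1 X2.9 Y11.9
G1 X2.9 Y6.1
G1 X7.5 Y2.4
G1 X13.2 Y3.8
G1 X15.8 Y9.0
; layer 2
G0 Z8.5
G0 X13.5 Y9.0
G1 X11.8 Y12.5
G1 X8.0 Y13.4
G1 X5.0 Y10.9
G1 X5.0 Y7.0
G1 X8.0 Y4.6
G1 X11.8 Y5.5
G1 X13.5 Y9.0
; layer 3
G0 Z12.8
G0 X11.2 Y9.0
G1 X10.4 Y10.8
G1 X8.5 Y11.2
G1 X7.0 Y10.0
G1 X7.0 Y8.0
G1 X8.5 Y6.8
G1 X10.4 Y7.2
G1 X11.2 Y9.0
M2 ; end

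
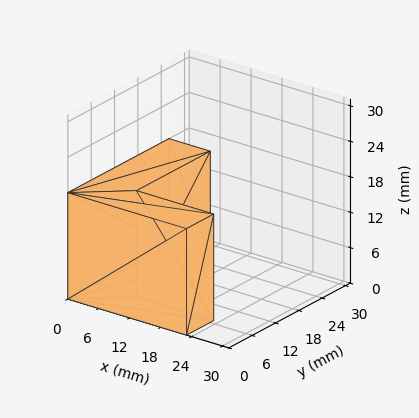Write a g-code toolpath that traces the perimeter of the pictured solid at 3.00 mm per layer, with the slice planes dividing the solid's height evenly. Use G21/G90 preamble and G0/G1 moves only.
Reading the render: the shape is an L-shaped prism: outer 23 × 26 mm, arm thicknesses ≈ 7 mm (horizontal) and 8 mm (vertical), extruded 18 mm in z (dimensions read to the nearest mm from the axis ticks). For the g-code, the solid's height is divided into equal slices at the stated Δz and each level perimeter traced with G1 moves after a G0 lift.

; perimeter-only toolpath
G21 ; units = mm
G90 ; absolute positioning
G28 ; home
; layer 1
G0 Z3.00
G0 X0.00 Y0.00
G1 X23.00 Y0.00
G1 X23.00 Y7.00
G1 X8.00 Y7.00
G1 X8.00 Y26.00
G1 X0.00 Y26.00
G1 X0.00 Y0.00
; layer 2
G0 Z6.00
G0 X0.00 Y0.00
G1 X23.00 Y0.00
G1 X23.00 Y7.00
G1 X8.00 Y7.00
G1 X8.00 Y26.00
G1 X0.00 Y26.00
G1 X0.00 Y0.00
; layer 3
G0 Z9.00
G0 X0.00 Y0.00
G1 X23.00 Y0.00
G1 X23.00 Y7.00
G1 X8.00 Y7.00
G1 X8.00 Y26.00
G1 X0.00 Y26.00
G1 X0.00 Y0.00
; layer 4
G0 Z12.00
G0 X0.00 Y0.00
G1 X23.00 Y0.00
G1 X23.00 Y7.00
G1 X8.00 Y7.00
G1 X8.00 Y26.00
G1 X0.00 Y26.00
G1 X0.00 Y0.00
; layer 5
G0 Z15.00
G0 X0.00 Y0.00
G1 X23.00 Y0.00
G1 X23.00 Y7.00
G1 X8.00 Y7.00
G1 X8.00 Y26.00
G1 X0.00 Y26.00
G1 X0.00 Y0.00
; layer 6
G0 Z18.00
G0 X0.00 Y0.00
G1 X23.00 Y0.00
G1 X23.00 Y7.00
G1 X8.00 Y7.00
G1 X8.00 Y26.00
G1 X0.00 Y26.00
G1 X0.00 Y0.00
M2 ; end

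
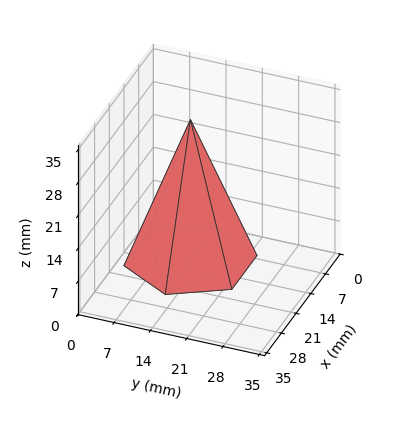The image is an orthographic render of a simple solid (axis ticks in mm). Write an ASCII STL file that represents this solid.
Reading the render: the shape is a regular 6-sided pyramid, base circumscribed radius ≈ 12 mm, apex at z ≈ 30 mm (dimensions read to the nearest mm from the axis ticks). For the STL, each face is triangulated and given an outward normal.

solid part
  facet normal 0.0000 0.0000 -1.0000
    outer loop
      vertex 6.000 22.392 0.000
      vertex 18.000 22.392 0.000
      vertex 24.000 12.000 0.000
    endloop
  endfacet
  facet normal 0.0000 0.0000 -1.0000
    outer loop
      vertex 0.000 12.000 0.000
      vertex 6.000 22.392 0.000
      vertex 24.000 12.000 0.000
    endloop
  endfacet
  facet normal 0.0000 0.0000 -1.0000
    outer loop
      vertex 6.000 1.608 0.000
      vertex 0.000 12.000 0.000
      vertex 24.000 12.000 0.000
    endloop
  endfacet
  facet normal 0.0000 0.0000 -1.0000
    outer loop
      vertex 18.000 1.608 0.000
      vertex 6.000 1.608 0.000
      vertex 24.000 12.000 0.000
    endloop
  endfacet
  facet normal 0.8183 0.4725 0.3273
    outer loop
      vertex 24.000 12.000 0.000
      vertex 18.000 22.392 0.000
      vertex 12.000 12.000 30.000
    endloop
  endfacet
  facet normal 0.0000 0.9449 0.3273
    outer loop
      vertex 18.000 22.392 0.000
      vertex 6.000 22.392 0.000
      vertex 12.000 12.000 30.000
    endloop
  endfacet
  facet normal -0.8183 0.4725 0.3273
    outer loop
      vertex 6.000 22.392 0.000
      vertex 0.000 12.000 0.000
      vertex 12.000 12.000 30.000
    endloop
  endfacet
  facet normal -0.8183 -0.4725 0.3273
    outer loop
      vertex 0.000 12.000 0.000
      vertex 6.000 1.608 0.000
      vertex 12.000 12.000 30.000
    endloop
  endfacet
  facet normal 0.0000 -0.9449 0.3273
    outer loop
      vertex 6.000 1.608 0.000
      vertex 18.000 1.608 0.000
      vertex 12.000 12.000 30.000
    endloop
  endfacet
  facet normal 0.8183 -0.4725 0.3273
    outer loop
      vertex 18.000 1.608 0.000
      vertex 24.000 12.000 0.000
      vertex 12.000 12.000 30.000
    endloop
  endfacet
endsolid part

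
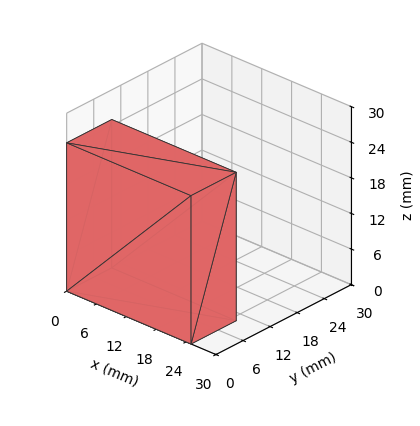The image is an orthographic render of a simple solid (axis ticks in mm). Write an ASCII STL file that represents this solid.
Reading the render: the shape is a rectangular box, roughly 25 × 10 mm footprint and 25 mm tall (dimensions read to the nearest mm from the axis ticks). For the STL, each face is triangulated and given an outward normal.

solid part
  facet normal 0.0000 0.0000 -1.0000
    outer loop
      vertex 25.0 10.0 0.0
      vertex 25.0 0.0 0.0
      vertex 0.0 0.0 0.0
    endloop
  endfacet
  facet normal 0.0000 0.0000 -1.0000
    outer loop
      vertex 0.0 10.0 0.0
      vertex 25.0 10.0 0.0
      vertex 0.0 0.0 0.0
    endloop
  endfacet
  facet normal 0.0000 0.0000 1.0000
    outer loop
      vertex 0.0 0.0 25.0
      vertex 25.0 0.0 25.0
      vertex 25.0 10.0 25.0
    endloop
  endfacet
  facet normal 0.0000 0.0000 1.0000
    outer loop
      vertex 0.0 0.0 25.0
      vertex 25.0 10.0 25.0
      vertex 0.0 10.0 25.0
    endloop
  endfacet
  facet normal 0.0000 -1.0000 0.0000
    outer loop
      vertex 0.0 0.0 0.0
      vertex 25.0 0.0 0.0
      vertex 25.0 0.0 25.0
    endloop
  endfacet
  facet normal 0.0000 -1.0000 0.0000
    outer loop
      vertex 0.0 0.0 0.0
      vertex 25.0 0.0 25.0
      vertex 0.0 0.0 25.0
    endloop
  endfacet
  facet normal 0.0000 1.0000 0.0000
    outer loop
      vertex 25.0 10.0 25.0
      vertex 25.0 10.0 0.0
      vertex 0.0 10.0 0.0
    endloop
  endfacet
  facet normal 0.0000 1.0000 0.0000
    outer loop
      vertex 0.0 10.0 25.0
      vertex 25.0 10.0 25.0
      vertex 0.0 10.0 0.0
    endloop
  endfacet
  facet normal -1.0000 0.0000 0.0000
    outer loop
      vertex 0.0 10.0 25.0
      vertex 0.0 10.0 0.0
      vertex 0.0 0.0 0.0
    endloop
  endfacet
  facet normal -1.0000 0.0000 0.0000
    outer loop
      vertex 0.0 0.0 25.0
      vertex 0.0 10.0 25.0
      vertex 0.0 0.0 0.0
    endloop
  endfacet
  facet normal 1.0000 0.0000 0.0000
    outer loop
      vertex 25.0 0.0 0.0
      vertex 25.0 10.0 0.0
      vertex 25.0 10.0 25.0
    endloop
  endfacet
  facet normal 1.0000 0.0000 0.0000
    outer loop
      vertex 25.0 0.0 0.0
      vertex 25.0 10.0 25.0
      vertex 25.0 0.0 25.0
    endloop
  endfacet
endsolid part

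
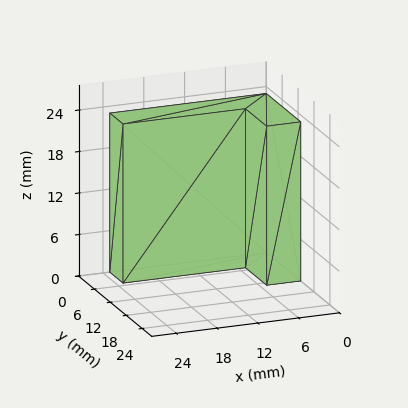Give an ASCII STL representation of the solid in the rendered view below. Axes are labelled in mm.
Reading the render: the shape is an L-shaped prism: outer 23 × 13 mm, arm thicknesses ≈ 5 mm (horizontal) and 5 mm (vertical), extruded 23 mm in z (dimensions read to the nearest mm from the axis ticks). For the STL, each face is triangulated and given an outward normal.

solid part
  facet normal 0.0000 0.0000 -1.0000
    outer loop
      vertex 23.000 5.000 0.000
      vertex 23.000 0.000 0.000
      vertex 0.000 0.000 0.000
    endloop
  endfacet
  facet normal 0.0000 0.0000 -1.0000
    outer loop
      vertex 5.000 5.000 0.000
      vertex 23.000 5.000 0.000
      vertex 0.000 0.000 0.000
    endloop
  endfacet
  facet normal 0.0000 0.0000 -1.0000
    outer loop
      vertex 5.000 13.000 0.000
      vertex 5.000 5.000 0.000
      vertex 0.000 0.000 0.000
    endloop
  endfacet
  facet normal 0.0000 0.0000 -1.0000
    outer loop
      vertex 0.000 13.000 0.000
      vertex 5.000 13.000 0.000
      vertex 0.000 0.000 0.000
    endloop
  endfacet
  facet normal 0.0000 0.0000 1.0000
    outer loop
      vertex 0.000 0.000 23.000
      vertex 23.000 0.000 23.000
      vertex 23.000 5.000 23.000
    endloop
  endfacet
  facet normal 0.0000 0.0000 1.0000
    outer loop
      vertex 0.000 0.000 23.000
      vertex 23.000 5.000 23.000
      vertex 5.000 5.000 23.000
    endloop
  endfacet
  facet normal 0.0000 0.0000 1.0000
    outer loop
      vertex 0.000 0.000 23.000
      vertex 5.000 5.000 23.000
      vertex 5.000 13.000 23.000
    endloop
  endfacet
  facet normal 0.0000 0.0000 1.0000
    outer loop
      vertex 0.000 0.000 23.000
      vertex 5.000 13.000 23.000
      vertex 0.000 13.000 23.000
    endloop
  endfacet
  facet normal 0.0000 -1.0000 0.0000
    outer loop
      vertex 0.000 0.000 0.000
      vertex 23.000 0.000 0.000
      vertex 23.000 0.000 23.000
    endloop
  endfacet
  facet normal 0.0000 -1.0000 0.0000
    outer loop
      vertex 0.000 0.000 0.000
      vertex 23.000 0.000 23.000
      vertex 0.000 0.000 23.000
    endloop
  endfacet
  facet normal 1.0000 0.0000 0.0000
    outer loop
      vertex 23.000 0.000 0.000
      vertex 23.000 5.000 0.000
      vertex 23.000 5.000 23.000
    endloop
  endfacet
  facet normal 1.0000 0.0000 0.0000
    outer loop
      vertex 23.000 0.000 0.000
      vertex 23.000 5.000 23.000
      vertex 23.000 0.000 23.000
    endloop
  endfacet
  facet normal 0.0000 1.0000 0.0000
    outer loop
      vertex 23.000 5.000 0.000
      vertex 5.000 5.000 0.000
      vertex 5.000 5.000 23.000
    endloop
  endfacet
  facet normal 0.0000 1.0000 0.0000
    outer loop
      vertex 23.000 5.000 0.000
      vertex 5.000 5.000 23.000
      vertex 23.000 5.000 23.000
    endloop
  endfacet
  facet normal 1.0000 0.0000 0.0000
    outer loop
      vertex 5.000 5.000 0.000
      vertex 5.000 13.000 0.000
      vertex 5.000 13.000 23.000
    endloop
  endfacet
  facet normal 1.0000 0.0000 0.0000
    outer loop
      vertex 5.000 5.000 0.000
      vertex 5.000 13.000 23.000
      vertex 5.000 5.000 23.000
    endloop
  endfacet
  facet normal 0.0000 1.0000 0.0000
    outer loop
      vertex 5.000 13.000 0.000
      vertex 0.000 13.000 0.000
      vertex 0.000 13.000 23.000
    endloop
  endfacet
  facet normal 0.0000 1.0000 0.0000
    outer loop
      vertex 5.000 13.000 0.000
      vertex 0.000 13.000 23.000
      vertex 5.000 13.000 23.000
    endloop
  endfacet
  facet normal -1.0000 0.0000 0.0000
    outer loop
      vertex 0.000 13.000 0.000
      vertex 0.000 0.000 0.000
      vertex 0.000 0.000 23.000
    endloop
  endfacet
  facet normal -1.0000 0.0000 0.0000
    outer loop
      vertex 0.000 13.000 0.000
      vertex 0.000 0.000 23.000
      vertex 0.000 13.000 23.000
    endloop
  endfacet
endsolid part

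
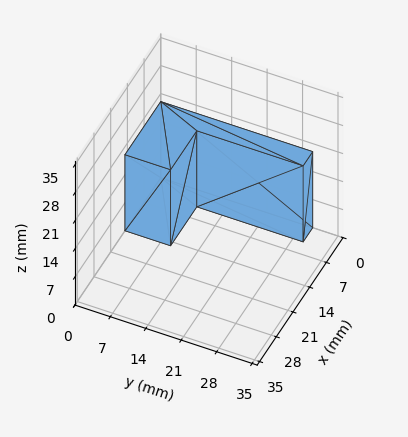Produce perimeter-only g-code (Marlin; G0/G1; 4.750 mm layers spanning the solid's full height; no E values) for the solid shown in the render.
Reading the render: the shape is an L-shaped prism: outer 15 × 30 mm, arm thicknesses ≈ 9 mm (horizontal) and 4 mm (vertical), extruded 19 mm in z (dimensions read to the nearest mm from the axis ticks). For the g-code, the solid's height is divided into equal slices at the stated Δz and each level perimeter traced with G1 moves after a G0 lift.

; perimeter-only toolpath
G21 ; units = mm
G90 ; absolute positioning
G28 ; home
; layer 1
G0 Z4.750
G0 X0.000 Y0.000
G1 X15.000 Y0.000
G1 X15.000 Y9.000
G1 X4.000 Y9.000
G1 X4.000 Y30.000
G1 X0.000 Y30.000
G1 X0.000 Y0.000
; layer 2
G0 Z9.500
G0 X0.000 Y0.000
G1 X15.000 Y0.000
G1 X15.000 Y9.000
G1 X4.000 Y9.000
G1 X4.000 Y30.000
G1 X0.000 Y30.000
G1 X0.000 Y0.000
; layer 3
G0 Z14.250
G0 X0.000 Y0.000
G1 X15.000 Y0.000
G1 X15.000 Y9.000
G1 X4.000 Y9.000
G1 X4.000 Y30.000
G1 X0.000 Y30.000
G1 X0.000 Y0.000
; layer 4
G0 Z19.000
G0 X0.000 Y0.000
G1 X15.000 Y0.000
G1 X15.000 Y9.000
G1 X4.000 Y9.000
G1 X4.000 Y30.000
G1 X0.000 Y30.000
G1 X0.000 Y0.000
M2 ; end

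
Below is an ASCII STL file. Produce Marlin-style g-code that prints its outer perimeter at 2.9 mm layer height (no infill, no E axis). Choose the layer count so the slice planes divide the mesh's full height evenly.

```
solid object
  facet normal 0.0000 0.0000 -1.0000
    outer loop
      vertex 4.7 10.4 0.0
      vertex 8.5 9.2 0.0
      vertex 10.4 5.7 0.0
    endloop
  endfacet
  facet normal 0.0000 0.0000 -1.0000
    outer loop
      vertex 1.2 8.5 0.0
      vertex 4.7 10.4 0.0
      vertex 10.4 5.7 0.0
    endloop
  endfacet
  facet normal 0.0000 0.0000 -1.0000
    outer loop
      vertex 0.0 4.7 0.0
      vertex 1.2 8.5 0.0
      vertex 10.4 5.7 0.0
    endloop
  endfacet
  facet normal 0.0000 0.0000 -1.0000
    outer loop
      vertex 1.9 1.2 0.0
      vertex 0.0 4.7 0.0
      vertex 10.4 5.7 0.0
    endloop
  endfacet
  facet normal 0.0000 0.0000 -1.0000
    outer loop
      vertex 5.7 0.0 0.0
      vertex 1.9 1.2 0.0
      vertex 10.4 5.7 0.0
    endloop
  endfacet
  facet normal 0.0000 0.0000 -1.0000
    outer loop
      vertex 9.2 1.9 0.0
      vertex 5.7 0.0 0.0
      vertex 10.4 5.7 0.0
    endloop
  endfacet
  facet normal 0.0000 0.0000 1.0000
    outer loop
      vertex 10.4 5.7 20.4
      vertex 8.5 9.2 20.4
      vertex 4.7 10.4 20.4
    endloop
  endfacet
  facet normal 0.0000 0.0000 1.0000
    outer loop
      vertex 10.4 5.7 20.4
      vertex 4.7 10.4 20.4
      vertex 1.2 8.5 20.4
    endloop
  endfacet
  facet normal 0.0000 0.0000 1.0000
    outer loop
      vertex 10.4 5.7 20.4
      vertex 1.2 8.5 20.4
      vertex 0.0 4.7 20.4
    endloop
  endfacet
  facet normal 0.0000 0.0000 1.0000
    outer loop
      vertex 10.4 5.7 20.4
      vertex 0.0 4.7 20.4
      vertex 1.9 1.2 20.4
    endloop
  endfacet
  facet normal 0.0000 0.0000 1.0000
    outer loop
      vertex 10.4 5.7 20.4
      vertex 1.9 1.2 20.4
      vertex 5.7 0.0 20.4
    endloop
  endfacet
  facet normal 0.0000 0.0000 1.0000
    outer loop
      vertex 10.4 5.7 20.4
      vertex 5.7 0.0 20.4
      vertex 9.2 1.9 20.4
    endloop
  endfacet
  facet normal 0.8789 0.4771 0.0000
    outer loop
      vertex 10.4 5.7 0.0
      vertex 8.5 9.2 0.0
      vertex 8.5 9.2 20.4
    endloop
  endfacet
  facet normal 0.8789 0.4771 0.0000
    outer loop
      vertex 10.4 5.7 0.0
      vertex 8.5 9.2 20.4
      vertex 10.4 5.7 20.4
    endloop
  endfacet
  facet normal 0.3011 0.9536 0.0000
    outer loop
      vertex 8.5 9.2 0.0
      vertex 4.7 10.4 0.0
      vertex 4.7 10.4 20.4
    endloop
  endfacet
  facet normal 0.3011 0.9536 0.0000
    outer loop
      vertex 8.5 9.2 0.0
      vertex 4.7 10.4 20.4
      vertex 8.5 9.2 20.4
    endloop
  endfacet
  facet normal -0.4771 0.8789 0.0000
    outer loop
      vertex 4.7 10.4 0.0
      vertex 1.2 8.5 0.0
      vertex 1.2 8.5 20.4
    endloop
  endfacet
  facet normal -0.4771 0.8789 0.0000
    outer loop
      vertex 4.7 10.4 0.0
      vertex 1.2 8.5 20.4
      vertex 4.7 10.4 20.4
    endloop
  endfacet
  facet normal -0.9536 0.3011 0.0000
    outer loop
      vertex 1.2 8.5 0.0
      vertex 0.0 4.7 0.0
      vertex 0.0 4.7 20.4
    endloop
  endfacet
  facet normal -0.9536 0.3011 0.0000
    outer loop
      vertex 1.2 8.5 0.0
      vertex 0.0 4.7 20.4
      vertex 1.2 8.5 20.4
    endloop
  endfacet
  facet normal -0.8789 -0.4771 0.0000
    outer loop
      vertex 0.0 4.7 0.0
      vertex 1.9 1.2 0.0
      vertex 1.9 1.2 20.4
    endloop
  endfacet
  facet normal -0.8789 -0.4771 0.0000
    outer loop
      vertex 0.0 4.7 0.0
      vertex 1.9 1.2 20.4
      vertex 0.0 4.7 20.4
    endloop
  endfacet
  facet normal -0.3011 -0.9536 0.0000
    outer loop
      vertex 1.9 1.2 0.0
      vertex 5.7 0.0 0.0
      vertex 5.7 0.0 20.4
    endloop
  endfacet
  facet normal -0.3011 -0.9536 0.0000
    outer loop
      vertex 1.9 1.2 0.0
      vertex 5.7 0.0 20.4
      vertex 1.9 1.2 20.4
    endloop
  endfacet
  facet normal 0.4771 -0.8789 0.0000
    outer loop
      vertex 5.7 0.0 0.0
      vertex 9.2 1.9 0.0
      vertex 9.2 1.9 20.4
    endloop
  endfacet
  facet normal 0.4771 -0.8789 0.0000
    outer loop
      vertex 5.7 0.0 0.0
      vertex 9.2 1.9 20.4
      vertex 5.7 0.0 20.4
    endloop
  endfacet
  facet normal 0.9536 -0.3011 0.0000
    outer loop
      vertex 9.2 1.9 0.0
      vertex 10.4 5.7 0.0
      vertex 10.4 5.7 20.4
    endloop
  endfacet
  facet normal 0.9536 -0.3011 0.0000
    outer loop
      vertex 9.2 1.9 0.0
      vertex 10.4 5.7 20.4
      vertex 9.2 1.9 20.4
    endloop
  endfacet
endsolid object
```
; perimeter-only toolpath
G21 ; units = mm
G90 ; absolute positioning
G28 ; home
; layer 1
G0 Z2.9
G0 X10.4 Y5.7
G1 X8.5 Y9.2
G1 X4.7 Y10.4
G1 X1.2 Y8.5
G1 X0.0 Y4.7
G1 X1.9 Y1.2
G1 X5.7 Y0.0
G1 X9.2 Y1.9
G1 X10.4 Y5.7
; layer 2
G0 Z5.8
G0 X10.4 Y5.7
G1 X8.5 Y9.2
G1 X4.7 Y10.4
G1 X1.2 Y8.5
G1 X0.0 Y4.7
G1 X1.9 Y1.2
G1 X5.7 Y0.0
G1 X9.2 Y1.9
G1 X10.4 Y5.7
; layer 3
G0 Z8.7
G0 X10.4 Y5.7
G1 X8.5 Y9.2
G1 X4.7 Y10.4
G1 X1.2 Y8.5
G1 X0.0 Y4.7
G1 X1.9 Y1.2
G1 X5.7 Y0.0
G1 X9.2 Y1.9
G1 X10.4 Y5.7
; layer 4
G0 Z11.7
G0 X10.4 Y5.7
G1 X8.5 Y9.2
G1 X4.7 Y10.4
G1 X1.2 Y8.5
G1 X0.0 Y4.7
G1 X1.9 Y1.2
G1 X5.7 Y0.0
G1 X9.2 Y1.9
G1 X10.4 Y5.7
; layer 5
G0 Z14.6
G0 X10.4 Y5.7
G1 X8.5 Y9.2
G1 X4.7 Y10.4
G1 X1.2 Y8.5
G1 X0.0 Y4.7
G1 X1.9 Y1.2
G1 X5.7 Y0.0
G1 X9.2 Y1.9
G1 X10.4 Y5.7
; layer 6
G0 Z17.5
G0 X10.4 Y5.7
G1 X8.5 Y9.2
G1 X4.7 Y10.4
G1 X1.2 Y8.5
G1 X0.0 Y4.7
G1 X1.9 Y1.2
G1 X5.7 Y0.0
G1 X9.2 Y1.9
G1 X10.4 Y5.7
; layer 7
G0 Z20.4
G0 X10.4 Y5.7
G1 X8.5 Y9.2
G1 X4.7 Y10.4
G1 X1.2 Y8.5
G1 X0.0 Y4.7
G1 X1.9 Y1.2
G1 X5.7 Y0.0
G1 X9.2 Y1.9
G1 X10.4 Y5.7
M2 ; end

The solid is a regular 8-sided prism (a cylinder approximated with 8 flat sides), circumscribed radius ≈ 5.2 mm, height ≈ 20.4 mm. Slicing at Δz = 2.9 mm — 7 equal slices spanning the solid's height, so layer i sits at z = i·h/7 — gives 7 non-empty perimeters. Each is a 8-segment closed polygon; G0 lifts to the layer z and rapids to the start vertex, then G1 traces the edges.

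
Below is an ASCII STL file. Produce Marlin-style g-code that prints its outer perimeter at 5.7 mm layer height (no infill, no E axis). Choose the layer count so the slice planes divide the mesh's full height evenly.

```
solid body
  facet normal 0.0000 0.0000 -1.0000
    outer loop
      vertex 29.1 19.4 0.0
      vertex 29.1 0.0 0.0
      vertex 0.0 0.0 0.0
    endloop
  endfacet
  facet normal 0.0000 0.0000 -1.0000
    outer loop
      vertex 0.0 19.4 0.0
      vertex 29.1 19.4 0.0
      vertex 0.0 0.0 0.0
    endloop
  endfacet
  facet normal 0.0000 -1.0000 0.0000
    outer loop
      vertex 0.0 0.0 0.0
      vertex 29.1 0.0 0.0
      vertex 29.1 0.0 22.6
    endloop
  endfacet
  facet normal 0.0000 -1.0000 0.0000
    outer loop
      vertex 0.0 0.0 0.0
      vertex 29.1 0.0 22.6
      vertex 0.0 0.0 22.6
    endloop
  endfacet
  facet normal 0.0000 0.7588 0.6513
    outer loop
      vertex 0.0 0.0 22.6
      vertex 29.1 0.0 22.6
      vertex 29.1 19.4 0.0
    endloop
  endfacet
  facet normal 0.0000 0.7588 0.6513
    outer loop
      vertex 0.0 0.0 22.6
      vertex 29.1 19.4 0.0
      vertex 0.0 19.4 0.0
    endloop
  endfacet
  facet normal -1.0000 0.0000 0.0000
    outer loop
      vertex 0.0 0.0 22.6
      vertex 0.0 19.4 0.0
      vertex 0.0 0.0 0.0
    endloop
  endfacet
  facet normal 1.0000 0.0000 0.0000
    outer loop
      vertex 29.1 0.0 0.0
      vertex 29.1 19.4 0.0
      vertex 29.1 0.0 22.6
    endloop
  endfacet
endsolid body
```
; perimeter-only toolpath
G21 ; units = mm
G90 ; absolute positioning
G28 ; home
; layer 1
G0 Z5.7
G0 X0.0 Y0.0
G1 X29.1 Y0.0
G1 X29.1 Y14.5
G1 X0.0 Y14.5
G1 X0.0 Y0.0
; layer 2
G0 Z11.3
G0 X0.0 Y0.0
G1 X29.1 Y0.0
G1 X29.1 Y9.7
G1 X0.0 Y9.7
G1 X0.0 Y0.0
; layer 3
G0 Z17.0
G0 X0.0 Y0.0
G1 X29.1 Y0.0
G1 X29.1 Y4.8
G1 X0.0 Y4.8
G1 X0.0 Y0.0
M2 ; end

The solid is a wedge (ramp): 29.1 × 19.4 mm base, rising to 22.6 mm along the y=0 edge and sloping linearly to z=0 at y=19.4. Slicing at Δz = 5.7 mm — 4 equal slices spanning the solid's height, so layer i sits at z = i·h/4 — gives 3 non-empty perimeters. Each is a 4-segment closed polygon; G0 lifts to the layer z and rapids to the start vertex, then G1 traces the edges. The cross-section shrinks linearly with z (the slice at the apex is degenerate and omitted).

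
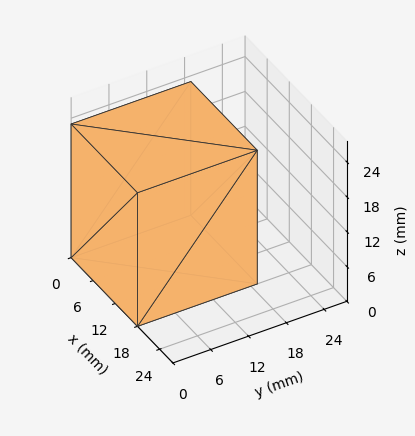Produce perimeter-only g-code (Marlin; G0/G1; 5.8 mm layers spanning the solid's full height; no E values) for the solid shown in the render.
Reading the render: the shape is a rectangular box, roughly 18 × 19 mm footprint and 23 mm tall (dimensions read to the nearest mm from the axis ticks). For the g-code, the solid's height is divided into equal slices at the stated Δz and each level perimeter traced with G1 moves after a G0 lift.

; perimeter-only toolpath
G21 ; units = mm
G90 ; absolute positioning
G28 ; home
; layer 1
G0 Z5.8
G0 X0.0 Y0.0
G1 X18.0 Y0.0
G1 X18.0 Y19.0
G1 X0.0 Y19.0
G1 X0.0 Y0.0
; layer 2
G0 Z11.5
G0 X0.0 Y0.0
G1 X18.0 Y0.0
G1 X18.0 Y19.0
G1 X0.0 Y19.0
G1 X0.0 Y0.0
; layer 3
G0 Z17.2
G0 X0.0 Y0.0
G1 X18.0 Y0.0
G1 X18.0 Y19.0
G1 X0.0 Y19.0
G1 X0.0 Y0.0
; layer 4
G0 Z23.0
G0 X0.0 Y0.0
G1 X18.0 Y0.0
G1 X18.0 Y19.0
G1 X0.0 Y19.0
G1 X0.0 Y0.0
M2 ; end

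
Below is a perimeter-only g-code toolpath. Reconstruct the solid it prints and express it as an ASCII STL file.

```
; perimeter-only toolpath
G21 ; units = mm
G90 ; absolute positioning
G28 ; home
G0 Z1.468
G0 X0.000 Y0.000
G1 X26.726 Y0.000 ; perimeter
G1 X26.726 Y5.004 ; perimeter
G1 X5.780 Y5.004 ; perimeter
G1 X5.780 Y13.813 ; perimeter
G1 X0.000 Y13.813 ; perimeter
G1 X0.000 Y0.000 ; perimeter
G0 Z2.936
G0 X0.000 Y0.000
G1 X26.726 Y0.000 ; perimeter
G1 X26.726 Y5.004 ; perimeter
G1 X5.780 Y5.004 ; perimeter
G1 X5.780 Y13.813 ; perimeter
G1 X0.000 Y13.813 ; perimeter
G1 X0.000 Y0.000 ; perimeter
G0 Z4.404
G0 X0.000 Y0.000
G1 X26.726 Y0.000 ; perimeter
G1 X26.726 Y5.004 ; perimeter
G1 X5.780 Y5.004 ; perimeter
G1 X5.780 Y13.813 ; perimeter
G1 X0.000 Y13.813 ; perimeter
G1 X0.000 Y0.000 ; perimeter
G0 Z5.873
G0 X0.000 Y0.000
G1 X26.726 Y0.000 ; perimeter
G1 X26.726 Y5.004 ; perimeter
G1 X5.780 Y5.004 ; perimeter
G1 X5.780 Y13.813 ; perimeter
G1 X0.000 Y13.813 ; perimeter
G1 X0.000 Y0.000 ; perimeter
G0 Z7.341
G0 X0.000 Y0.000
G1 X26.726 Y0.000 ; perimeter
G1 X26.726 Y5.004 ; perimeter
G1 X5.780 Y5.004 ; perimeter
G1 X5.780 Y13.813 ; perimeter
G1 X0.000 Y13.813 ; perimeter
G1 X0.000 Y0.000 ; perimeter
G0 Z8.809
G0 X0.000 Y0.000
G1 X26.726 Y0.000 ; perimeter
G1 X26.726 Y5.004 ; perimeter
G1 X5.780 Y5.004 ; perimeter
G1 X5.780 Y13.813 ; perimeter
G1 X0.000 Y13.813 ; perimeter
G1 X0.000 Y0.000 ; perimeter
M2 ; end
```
solid part
  facet normal 0.0000 0.0000 -1.0000
    outer loop
      vertex 26.726 5.004 0.000
      vertex 26.726 0.000 0.000
      vertex 0.000 0.000 0.000
    endloop
  endfacet
  facet normal 0.0000 0.0000 -1.0000
    outer loop
      vertex 5.780 5.004 0.000
      vertex 26.726 5.004 0.000
      vertex 0.000 0.000 0.000
    endloop
  endfacet
  facet normal 0.0000 0.0000 -1.0000
    outer loop
      vertex 5.780 13.813 0.000
      vertex 5.780 5.004 0.000
      vertex 0.000 0.000 0.000
    endloop
  endfacet
  facet normal 0.0000 0.0000 -1.0000
    outer loop
      vertex 0.000 13.813 0.000
      vertex 5.780 13.813 0.000
      vertex 0.000 0.000 0.000
    endloop
  endfacet
  facet normal 0.0000 0.0000 1.0000
    outer loop
      vertex 0.000 0.000 8.809
      vertex 26.726 0.000 8.809
      vertex 26.726 5.004 8.809
    endloop
  endfacet
  facet normal 0.0000 0.0000 1.0000
    outer loop
      vertex 0.000 0.000 8.809
      vertex 26.726 5.004 8.809
      vertex 5.780 5.004 8.809
    endloop
  endfacet
  facet normal 0.0000 0.0000 1.0000
    outer loop
      vertex 0.000 0.000 8.809
      vertex 5.780 5.004 8.809
      vertex 5.780 13.813 8.809
    endloop
  endfacet
  facet normal 0.0000 0.0000 1.0000
    outer loop
      vertex 0.000 0.000 8.809
      vertex 5.780 13.813 8.809
      vertex 0.000 13.813 8.809
    endloop
  endfacet
  facet normal 0.0000 -1.0000 0.0000
    outer loop
      vertex 0.000 0.000 0.000
      vertex 26.726 0.000 0.000
      vertex 26.726 0.000 8.809
    endloop
  endfacet
  facet normal 0.0000 -1.0000 0.0000
    outer loop
      vertex 0.000 0.000 0.000
      vertex 26.726 0.000 8.809
      vertex 0.000 0.000 8.809
    endloop
  endfacet
  facet normal 1.0000 0.0000 0.0000
    outer loop
      vertex 26.726 0.000 0.000
      vertex 26.726 5.004 0.000
      vertex 26.726 5.004 8.809
    endloop
  endfacet
  facet normal 1.0000 0.0000 0.0000
    outer loop
      vertex 26.726 0.000 0.000
      vertex 26.726 5.004 8.809
      vertex 26.726 0.000 8.809
    endloop
  endfacet
  facet normal 0.0000 1.0000 0.0000
    outer loop
      vertex 26.726 5.004 0.000
      vertex 5.780 5.004 0.000
      vertex 5.780 5.004 8.809
    endloop
  endfacet
  facet normal 0.0000 1.0000 0.0000
    outer loop
      vertex 26.726 5.004 0.000
      vertex 5.780 5.004 8.809
      vertex 26.726 5.004 8.809
    endloop
  endfacet
  facet normal 1.0000 0.0000 0.0000
    outer loop
      vertex 5.780 5.004 0.000
      vertex 5.780 13.813 0.000
      vertex 5.780 13.813 8.809
    endloop
  endfacet
  facet normal 1.0000 0.0000 0.0000
    outer loop
      vertex 5.780 5.004 0.000
      vertex 5.780 13.813 8.809
      vertex 5.780 5.004 8.809
    endloop
  endfacet
  facet normal 0.0000 1.0000 0.0000
    outer loop
      vertex 5.780 13.813 0.000
      vertex 0.000 13.813 0.000
      vertex 0.000 13.813 8.809
    endloop
  endfacet
  facet normal 0.0000 1.0000 0.0000
    outer loop
      vertex 5.780 13.813 0.000
      vertex 0.000 13.813 8.809
      vertex 5.780 13.813 8.809
    endloop
  endfacet
  facet normal -1.0000 0.0000 0.0000
    outer loop
      vertex 0.000 13.813 0.000
      vertex 0.000 0.000 0.000
      vertex 0.000 0.000 8.809
    endloop
  endfacet
  facet normal -1.0000 0.0000 0.0000
    outer loop
      vertex 0.000 13.813 0.000
      vertex 0.000 0.000 8.809
      vertex 0.000 13.813 8.809
    endloop
  endfacet
endsolid part

The G0 Z moves step by Δz≈1.468 mm. Every layer's G1 loop is the same polygon, so the solid is a straight extrusion of it from z=0 to z≈8.81. Closing with flat bottom and top caps and triangulating gives 20 facets — an L-shaped prism: outer 26.7 × 13.8 mm, arm thicknesses ≈ 5 mm (horizontal) and 5.78 mm (vertical), extruded 8.81 mm in z.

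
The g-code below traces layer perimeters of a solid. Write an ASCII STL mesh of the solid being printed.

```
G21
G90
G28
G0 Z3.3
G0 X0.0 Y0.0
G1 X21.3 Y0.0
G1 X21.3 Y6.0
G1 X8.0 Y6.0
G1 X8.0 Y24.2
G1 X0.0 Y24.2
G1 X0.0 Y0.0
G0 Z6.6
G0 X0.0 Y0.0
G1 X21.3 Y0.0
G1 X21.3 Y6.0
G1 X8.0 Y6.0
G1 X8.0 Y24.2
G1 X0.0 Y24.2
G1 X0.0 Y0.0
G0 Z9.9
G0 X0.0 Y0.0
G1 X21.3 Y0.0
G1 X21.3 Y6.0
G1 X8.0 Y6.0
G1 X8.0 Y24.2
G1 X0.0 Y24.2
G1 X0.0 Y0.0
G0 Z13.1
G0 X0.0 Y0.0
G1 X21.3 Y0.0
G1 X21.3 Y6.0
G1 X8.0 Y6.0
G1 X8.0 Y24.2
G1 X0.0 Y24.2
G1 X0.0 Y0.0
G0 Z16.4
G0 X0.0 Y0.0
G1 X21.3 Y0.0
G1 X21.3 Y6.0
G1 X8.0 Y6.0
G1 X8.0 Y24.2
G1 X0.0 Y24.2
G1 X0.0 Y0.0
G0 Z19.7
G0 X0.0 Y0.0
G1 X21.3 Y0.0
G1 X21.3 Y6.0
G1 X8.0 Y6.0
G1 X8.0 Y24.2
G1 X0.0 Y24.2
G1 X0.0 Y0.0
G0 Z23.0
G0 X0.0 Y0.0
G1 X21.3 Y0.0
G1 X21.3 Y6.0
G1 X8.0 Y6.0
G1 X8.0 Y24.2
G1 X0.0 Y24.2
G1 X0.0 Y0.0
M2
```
solid part
  facet normal 0.0000 0.0000 -1.0000
    outer loop
      vertex 21.3 6.0 0.0
      vertex 21.3 0.0 0.0
      vertex 0.0 0.0 0.0
    endloop
  endfacet
  facet normal 0.0000 0.0000 -1.0000
    outer loop
      vertex 8.0 6.0 0.0
      vertex 21.3 6.0 0.0
      vertex 0.0 0.0 0.0
    endloop
  endfacet
  facet normal 0.0000 0.0000 -1.0000
    outer loop
      vertex 8.0 24.2 0.0
      vertex 8.0 6.0 0.0
      vertex 0.0 0.0 0.0
    endloop
  endfacet
  facet normal 0.0000 0.0000 -1.0000
    outer loop
      vertex 0.0 24.2 0.0
      vertex 8.0 24.2 0.0
      vertex 0.0 0.0 0.0
    endloop
  endfacet
  facet normal 0.0000 0.0000 1.0000
    outer loop
      vertex 0.0 0.0 23.0
      vertex 21.3 0.0 23.0
      vertex 21.3 6.0 23.0
    endloop
  endfacet
  facet normal 0.0000 0.0000 1.0000
    outer loop
      vertex 0.0 0.0 23.0
      vertex 21.3 6.0 23.0
      vertex 8.0 6.0 23.0
    endloop
  endfacet
  facet normal 0.0000 0.0000 1.0000
    outer loop
      vertex 0.0 0.0 23.0
      vertex 8.0 6.0 23.0
      vertex 8.0 24.2 23.0
    endloop
  endfacet
  facet normal 0.0000 0.0000 1.0000
    outer loop
      vertex 0.0 0.0 23.0
      vertex 8.0 24.2 23.0
      vertex 0.0 24.2 23.0
    endloop
  endfacet
  facet normal 0.0000 -1.0000 0.0000
    outer loop
      vertex 0.0 0.0 0.0
      vertex 21.3 0.0 0.0
      vertex 21.3 0.0 23.0
    endloop
  endfacet
  facet normal 0.0000 -1.0000 0.0000
    outer loop
      vertex 0.0 0.0 0.0
      vertex 21.3 0.0 23.0
      vertex 0.0 0.0 23.0
    endloop
  endfacet
  facet normal 1.0000 0.0000 0.0000
    outer loop
      vertex 21.3 0.0 0.0
      vertex 21.3 6.0 0.0
      vertex 21.3 6.0 23.0
    endloop
  endfacet
  facet normal 1.0000 0.0000 0.0000
    outer loop
      vertex 21.3 0.0 0.0
      vertex 21.3 6.0 23.0
      vertex 21.3 0.0 23.0
    endloop
  endfacet
  facet normal 0.0000 1.0000 0.0000
    outer loop
      vertex 21.3 6.0 0.0
      vertex 8.0 6.0 0.0
      vertex 8.0 6.0 23.0
    endloop
  endfacet
  facet normal 0.0000 1.0000 0.0000
    outer loop
      vertex 21.3 6.0 0.0
      vertex 8.0 6.0 23.0
      vertex 21.3 6.0 23.0
    endloop
  endfacet
  facet normal 1.0000 0.0000 0.0000
    outer loop
      vertex 8.0 6.0 0.0
      vertex 8.0 24.2 0.0
      vertex 8.0 24.2 23.0
    endloop
  endfacet
  facet normal 1.0000 0.0000 0.0000
    outer loop
      vertex 8.0 6.0 0.0
      vertex 8.0 24.2 23.0
      vertex 8.0 6.0 23.0
    endloop
  endfacet
  facet normal 0.0000 1.0000 0.0000
    outer loop
      vertex 8.0 24.2 0.0
      vertex 0.0 24.2 0.0
      vertex 0.0 24.2 23.0
    endloop
  endfacet
  facet normal 0.0000 1.0000 0.0000
    outer loop
      vertex 8.0 24.2 0.0
      vertex 0.0 24.2 23.0
      vertex 8.0 24.2 23.0
    endloop
  endfacet
  facet normal -1.0000 0.0000 0.0000
    outer loop
      vertex 0.0 24.2 0.0
      vertex 0.0 0.0 0.0
      vertex 0.0 0.0 23.0
    endloop
  endfacet
  facet normal -1.0000 0.0000 0.0000
    outer loop
      vertex 0.0 24.2 0.0
      vertex 0.0 0.0 23.0
      vertex 0.0 24.2 23.0
    endloop
  endfacet
endsolid part

The G0 Z moves step by Δz≈3.3 mm. Every layer's G1 loop is the same polygon, so the solid is a straight extrusion of it from z=0 to z≈23. Closing with flat bottom and top caps and triangulating gives 20 facets — an L-shaped prism: outer 21.3 × 24.2 mm, arm thicknesses ≈ 6 mm (horizontal) and 8 mm (vertical), extruded 23 mm in z.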